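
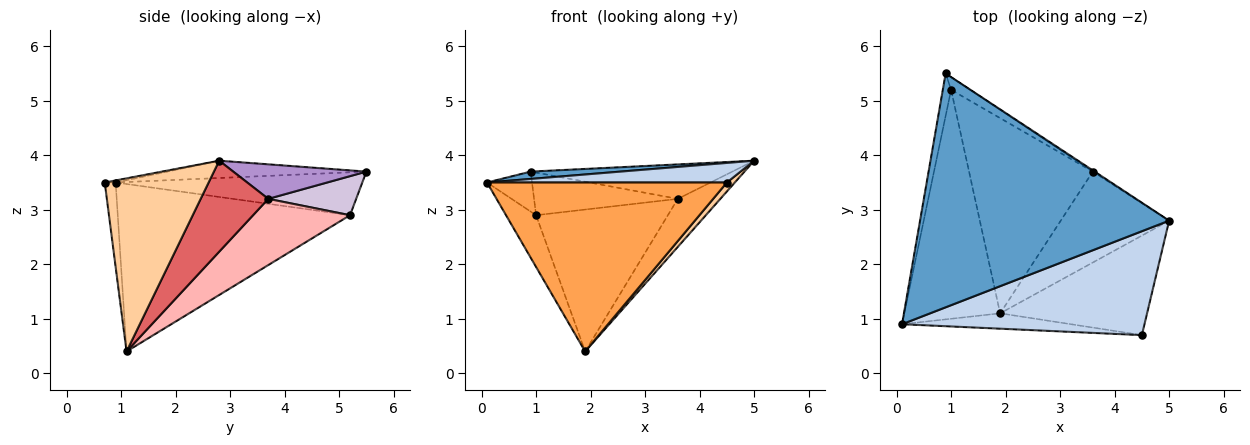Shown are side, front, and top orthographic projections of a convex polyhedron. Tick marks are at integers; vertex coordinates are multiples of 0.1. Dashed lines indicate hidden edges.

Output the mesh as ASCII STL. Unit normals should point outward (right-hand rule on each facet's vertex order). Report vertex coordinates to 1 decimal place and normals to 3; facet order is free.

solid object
 facet normal -0.069 -0.031 0.997
  outer loop
   vertex 0.9 5.5 3.7
   vertex 0.1 0.9 3.5
   vertex 5.0 2.8 3.9
  endloop
 endfacet
 facet normal -0.008 -0.185 0.983
  outer loop
   vertex 4.5 0.7 3.5
   vertex 5.0 2.8 3.9
   vertex 0.1 0.9 3.5
  endloop
 endfacet
 facet normal -0.045 -0.995 -0.090
  outer loop
   vertex 4.5 0.7 3.5
   vertex 0.1 0.9 3.5
   vertex 1.9 1.1 0.4
  endloop
 endfacet
 facet normal 0.761 -0.058 -0.646
  outer loop
   vertex 4.5 0.7 3.5
   vertex 1.9 1.1 0.4
   vertex 5.0 2.8 3.9
  endloop
 endfacet
 facet normal -0.966 0.176 -0.187
  outer loop
   vertex 1.0 5.2 2.9
   vertex 0.1 0.9 3.5
   vertex 0.9 5.5 3.7
  endloop
 endfacet
 facet normal -0.862 0.112 -0.494
  outer loop
   vertex 1.0 5.2 2.9
   vertex 1.9 1.1 0.4
   vertex 0.1 0.9 3.5
  endloop
 endfacet
 facet normal 0.596 0.375 -0.710
  outer loop
   vertex 3.6 3.7 3.2
   vertex 5.0 2.8 3.9
   vertex 1.9 1.1 0.4
  endloop
 endfacet
 facet normal 0.397 0.540 -0.742
  outer loop
   vertex 3.6 3.7 3.2
   vertex 1.9 1.1 0.4
   vertex 1.0 5.2 2.9
  endloop
 endfacet
 facet normal 0.551 0.834 -0.029
  outer loop
   vertex 3.6 3.7 3.2
   vertex 0.9 5.5 3.7
   vertex 5.0 2.8 3.9
  endloop
 endfacet
 facet normal 0.505 0.827 -0.247
  outer loop
   vertex 3.6 3.7 3.2
   vertex 1.0 5.2 2.9
   vertex 0.9 5.5 3.7
  endloop
 endfacet
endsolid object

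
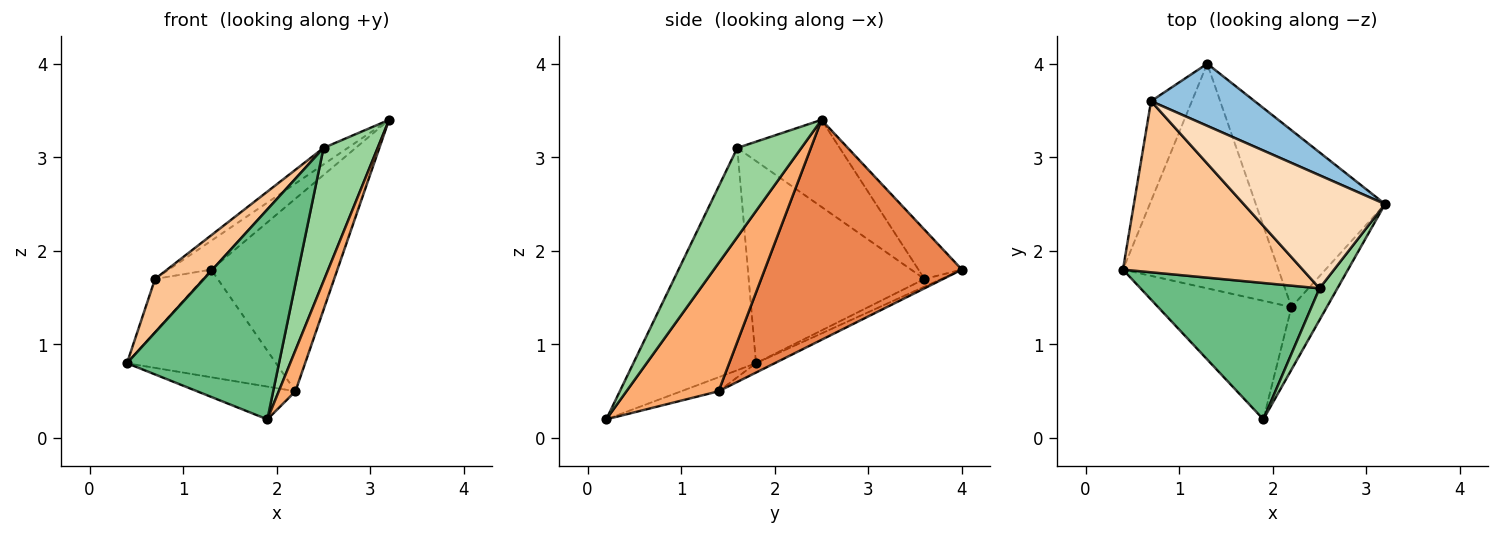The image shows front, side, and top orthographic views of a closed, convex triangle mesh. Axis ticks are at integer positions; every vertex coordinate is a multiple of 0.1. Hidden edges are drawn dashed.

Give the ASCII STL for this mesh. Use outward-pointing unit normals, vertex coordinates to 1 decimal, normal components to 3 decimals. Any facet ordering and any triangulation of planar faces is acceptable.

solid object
 facet normal -0.163 0.463 -0.871
  outer loop
   vertex 0.7 3.6 1.7
   vertex 1.3 4.0 1.8
   vertex 0.4 1.8 0.8
  endloop
 endfacet
 facet normal -0.396 0.386 0.833
  outer loop
   vertex 0.7 3.6 1.7
   vertex 3.2 2.5 3.4
   vertex 1.3 4.0 1.8
  endloop
 endfacet
 facet normal -0.054 0.431 -0.900
  outer loop
   vertex 2.2 1.4 0.5
   vertex 0.4 1.8 0.8
   vertex 1.3 4.0 1.8
  endloop
 endfacet
 facet normal -0.101 0.265 -0.959
  outer loop
   vertex 2.2 1.4 0.5
   vertex 1.9 0.2 0.2
   vertex 0.4 1.8 0.8
  endloop
 endfacet
 facet normal 0.755 0.483 -0.444
  outer loop
   vertex 2.2 1.4 0.5
   vertex 1.3 4.0 1.8
   vertex 3.2 2.5 3.4
  endloop
 endfacet
 facet normal 0.950 -0.172 -0.262
  outer loop
   vertex 2.2 1.4 0.5
   vertex 3.2 2.5 3.4
   vertex 1.9 0.2 0.2
  endloop
 endfacet
 facet normal -0.732 -0.203 0.650
  outer loop
   vertex 2.5 1.6 3.1
   vertex 0.7 3.6 1.7
   vertex 0.4 1.8 0.8
  endloop
 endfacet
 facet normal -0.520 0.123 0.845
  outer loop
   vertex 2.5 1.6 3.1
   vertex 3.2 2.5 3.4
   vertex 0.7 3.6 1.7
  endloop
 endfacet
 facet normal -0.560 -0.695 0.451
  outer loop
   vertex 2.5 1.6 3.1
   vertex 0.4 1.8 0.8
   vertex 1.9 0.2 0.2
  endloop
 endfacet
 facet normal 0.755 -0.638 0.152
  outer loop
   vertex 2.5 1.6 3.1
   vertex 1.9 0.2 0.2
   vertex 3.2 2.5 3.4
  endloop
 endfacet
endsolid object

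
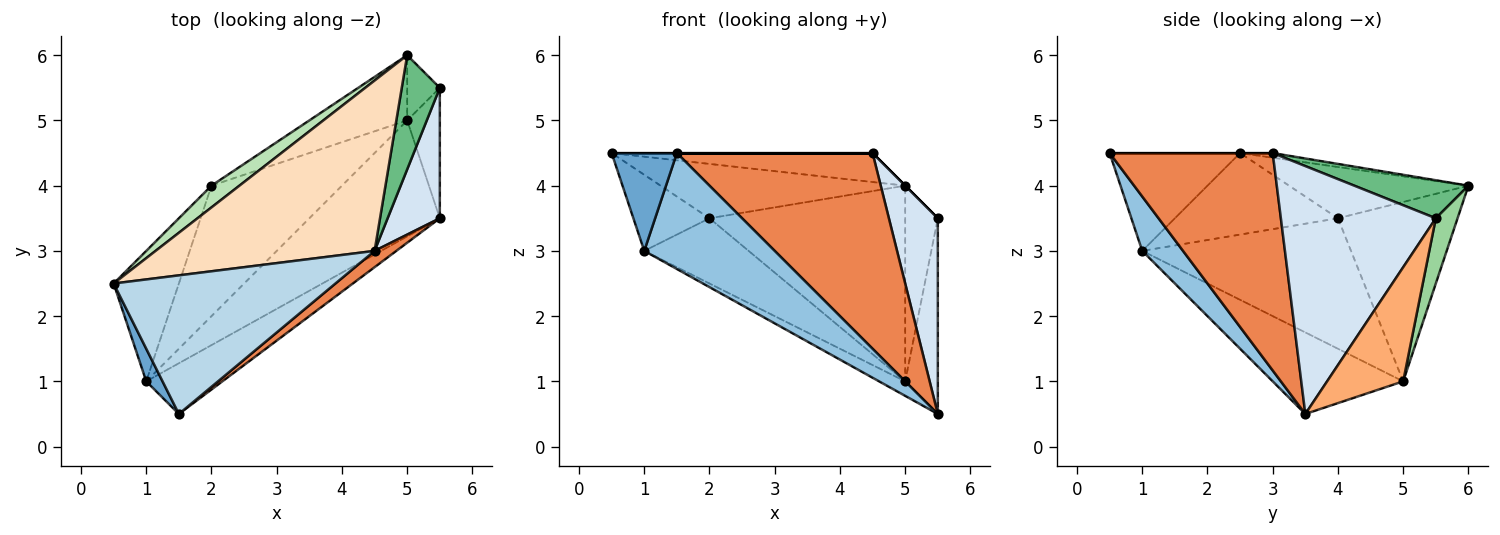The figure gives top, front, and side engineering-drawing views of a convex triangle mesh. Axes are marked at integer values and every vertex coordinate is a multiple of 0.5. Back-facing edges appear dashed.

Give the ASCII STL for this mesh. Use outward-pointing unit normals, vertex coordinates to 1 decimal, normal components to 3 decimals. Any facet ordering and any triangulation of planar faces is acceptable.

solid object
 facet normal -0.885 -0.442 0.147
  outer loop
   vertex 1.0 1.0 3.0
   vertex 1.5 0.5 4.5
   vertex 0.5 2.5 4.5
  endloop
 endfacet
 facet normal 0.275 -0.881 -0.385
  outer loop
   vertex 1.0 1.0 3.0
   vertex 5.5 3.5 0.5
   vertex 1.5 0.5 4.5
  endloop
 endfacet
 facet normal 0.000 0.000 1.000
  outer loop
   vertex 4.5 3.0 4.5
   vertex 0.5 2.5 4.5
   vertex 1.5 0.5 4.5
  endloop
 endfacet
 facet normal 0.935 -0.295 0.197
  outer loop
   vertex 4.5 3.0 4.5
   vertex 5.5 3.5 0.5
   vertex 5.5 5.5 3.5
  endloop
 endfacet
 facet normal 0.639 -0.767 0.064
  outer loop
   vertex 4.5 3.0 4.5
   vertex 1.5 0.5 4.5
   vertex 5.5 3.5 0.5
  endloop
 endfacet
 facet normal 0.889 0.381 -0.254
  outer loop
   vertex 5.0 5.0 1.0
   vertex 5.5 5.5 3.5
   vertex 5.5 3.5 0.5
  endloop
 endfacet
 facet normal -0.527 0.105 -0.843
  outer loop
   vertex 5.0 5.0 1.0
   vertex 5.5 3.5 0.5
   vertex 1.0 1.0 3.0
  endloop
 endfacet
 facet normal -0.021 0.168 0.986
  outer loop
   vertex 5.0 6.0 4.0
   vertex 0.5 2.5 4.5
   vertex 4.5 3.0 4.5
  endloop
 endfacet
 facet normal 0.707 0.000 0.707
  outer loop
   vertex 5.0 6.0 4.0
   vertex 4.5 3.0 4.5
   vertex 5.5 5.5 3.5
  endloop
 endfacet
 facet normal 0.535 0.802 -0.267
  outer loop
   vertex 5.0 6.0 4.0
   vertex 5.5 5.5 3.5
   vertex 5.0 5.0 1.0
  endloop
 endfacet
 facet normal -0.563 0.767 0.307
  outer loop
   vertex 2.0 4.0 3.5
   vertex 0.5 2.5 4.5
   vertex 5.0 6.0 4.0
  endloop
 endfacet
 facet normal -0.502 0.821 -0.274
  outer loop
   vertex 2.0 4.0 3.5
   vertex 5.0 6.0 4.0
   vertex 5.0 5.0 1.0
  endloop
 endfacet
 facet normal -0.734 0.342 -0.587
  outer loop
   vertex 2.0 4.0 3.5
   vertex 1.0 1.0 3.0
   vertex 0.5 2.5 4.5
  endloop
 endfacet
 facet normal -0.667 0.333 -0.667
  outer loop
   vertex 2.0 4.0 3.5
   vertex 5.0 5.0 1.0
   vertex 1.0 1.0 3.0
  endloop
 endfacet
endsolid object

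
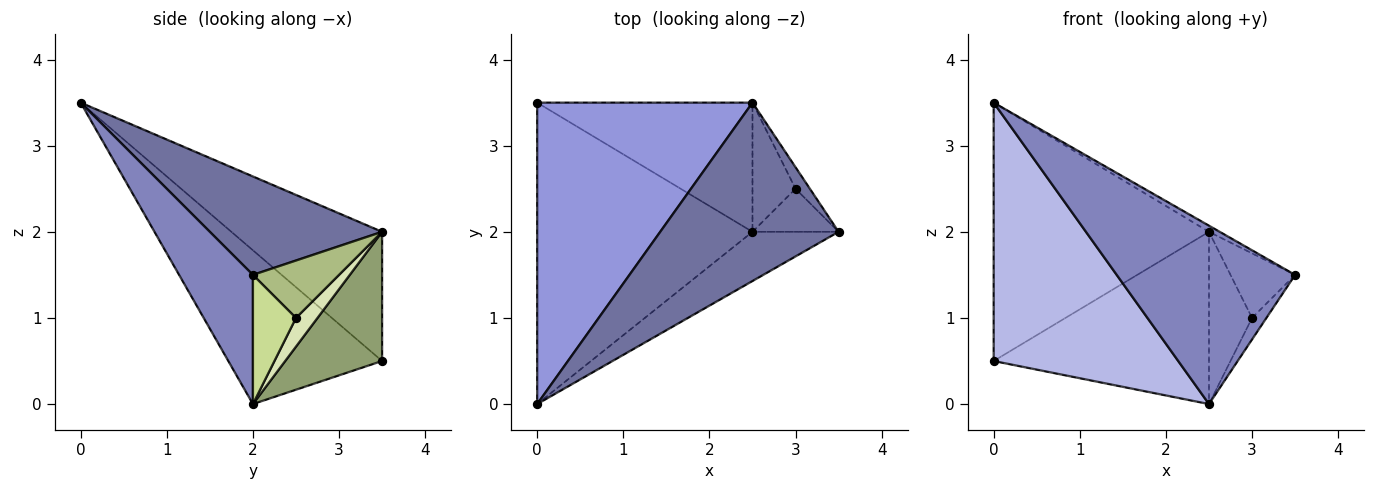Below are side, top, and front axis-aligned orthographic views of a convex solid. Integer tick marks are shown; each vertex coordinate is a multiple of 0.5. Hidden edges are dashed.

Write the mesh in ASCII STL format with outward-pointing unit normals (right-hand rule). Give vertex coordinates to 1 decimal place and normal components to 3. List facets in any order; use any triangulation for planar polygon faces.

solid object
 facet normal 0.483 0.030 0.875
  outer loop
   vertex 2.5 3.5 2.0
   vertex 0.0 0.0 3.5
   vertex 3.5 2.0 1.5
  endloop
 endfacet
 facet normal 0.371 -0.895 -0.247
  outer loop
   vertex 2.5 2.0 0.0
   vertex 3.5 2.0 1.5
   vertex 0.0 0.0 3.5
  endloop
 endfacet
 facet normal -0.415 0.592 0.691
  outer loop
   vertex 0.0 3.5 0.5
   vertex 0.0 0.0 3.5
   vertex 2.5 3.5 2.0
  endloop
 endfacet
 facet normal -0.477 -0.572 -0.667
  outer loop
   vertex 0.0 3.5 0.5
   vertex 2.5 2.0 0.0
   vertex 0.0 0.0 3.5
  endloop
 endfacet
 facet normal 0.339 0.753 -0.565
  outer loop
   vertex 0.0 3.5 0.5
   vertex 2.5 3.5 2.0
   vertex 2.5 2.0 0.0
  endloop
 endfacet
 facet normal 0.784 0.588 -0.196
  outer loop
   vertex 3.0 2.5 1.0
   vertex 2.5 3.5 2.0
   vertex 3.5 2.0 1.5
  endloop
 endfacet
 facet normal 0.802 0.267 -0.535
  outer loop
   vertex 3.0 2.5 1.0
   vertex 3.5 2.0 1.5
   vertex 2.5 2.0 0.0
  endloop
 endfacet
 facet normal 0.371 0.743 -0.557
  outer loop
   vertex 3.0 2.5 1.0
   vertex 2.5 2.0 0.0
   vertex 2.5 3.5 2.0
  endloop
 endfacet
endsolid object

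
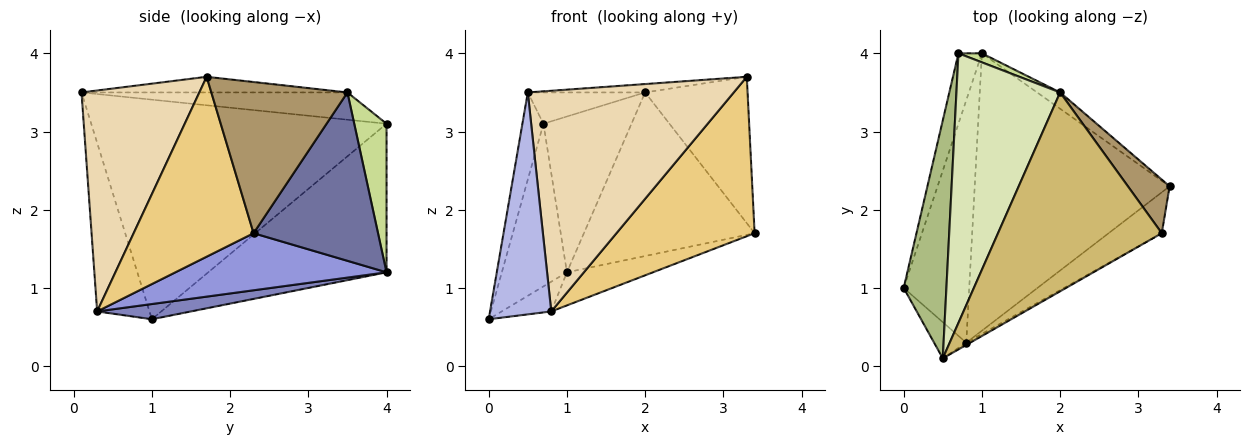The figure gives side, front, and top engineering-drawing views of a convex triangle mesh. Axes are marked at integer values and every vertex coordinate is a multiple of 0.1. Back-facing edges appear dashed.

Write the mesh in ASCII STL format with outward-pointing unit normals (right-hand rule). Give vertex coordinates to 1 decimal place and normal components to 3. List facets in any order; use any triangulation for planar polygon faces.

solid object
 facet normal 0.587 0.805 -0.080
  outer loop
   vertex 2.0 3.5 3.5
   vertex 3.4 2.3 1.7
   vertex 1.0 4.0 1.2
  endloop
 endfacet
 facet normal 0.225 0.119 -0.967
  outer loop
   vertex 0.8 0.3 0.7
   vertex 0.0 1.0 0.6
   vertex 1.0 4.0 1.2
  endloop
 endfacet
 facet normal 0.279 0.114 -0.953
  outer loop
   vertex 0.8 0.3 0.7
   vertex 1.0 4.0 1.2
   vertex 3.4 2.3 1.7
  endloop
 endfacet
 facet normal -0.645 -0.754 -0.123
  outer loop
   vertex 0.8 0.3 0.7
   vertex 0.5 0.1 3.5
   vertex 0.0 1.0 0.6
  endloop
 endfacet
 facet normal -0.929 0.339 -0.147
  outer loop
   vertex 0.7 4.0 3.1
   vertex 1.0 4.0 1.2
   vertex 0.0 1.0 0.6
  endloop
 endfacet
 facet normal -0.979 0.070 0.190
  outer loop
   vertex 0.7 4.0 3.1
   vertex 0.0 1.0 0.6
   vertex 0.5 0.1 3.5
  endloop
 endfacet
 facet normal 0.344 0.937 0.054
  outer loop
   vertex 0.7 4.0 3.1
   vertex 2.0 3.5 3.5
   vertex 1.0 4.0 1.2
  endloop
 endfacet
 facet normal -0.253 0.112 0.961
  outer loop
   vertex 0.7 4.0 3.1
   vertex 0.5 0.1 3.5
   vertex 2.0 3.5 3.5
  endloop
 endfacet
 facet normal 0.780 0.587 0.215
  outer loop
   vertex 3.3 1.7 3.7
   vertex 3.4 2.3 1.7
   vertex 2.0 3.5 3.5
  endloop
 endfacet
 facet normal -0.095 0.042 0.995
  outer loop
   vertex 3.3 1.7 3.7
   vertex 2.0 3.5 3.5
   vertex 0.5 0.1 3.5
  endloop
 endfacet
 facet normal 0.644 -0.741 -0.190
  outer loop
   vertex 3.3 1.7 3.7
   vertex 0.8 0.3 0.7
   vertex 3.4 2.3 1.7
  endloop
 endfacet
 facet normal 0.497 -0.868 -0.009
  outer loop
   vertex 3.3 1.7 3.7
   vertex 0.5 0.1 3.5
   vertex 0.8 0.3 0.7
  endloop
 endfacet
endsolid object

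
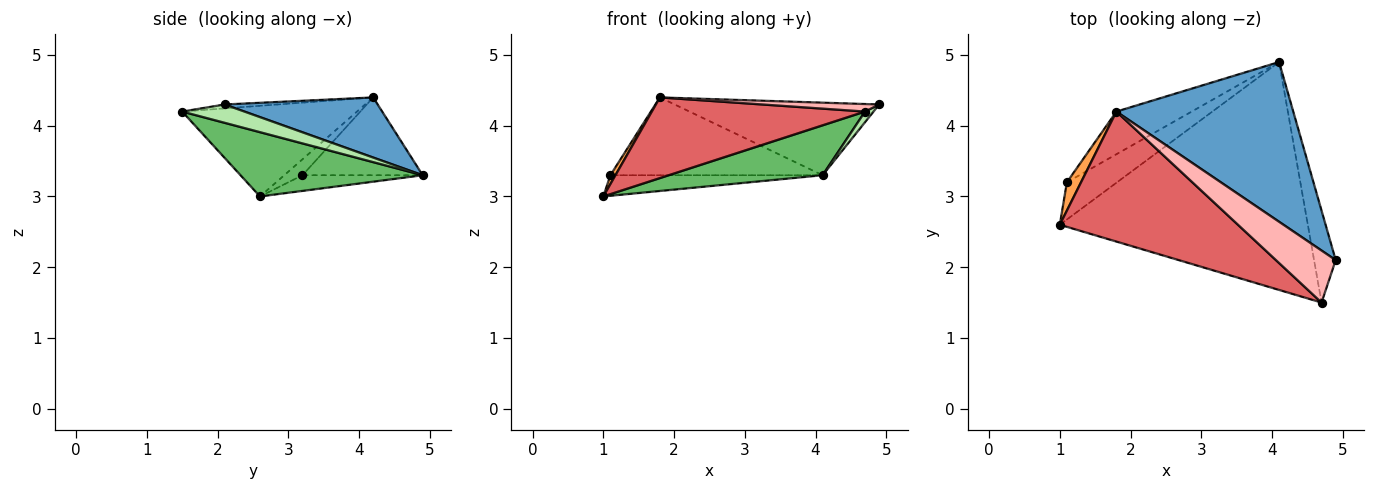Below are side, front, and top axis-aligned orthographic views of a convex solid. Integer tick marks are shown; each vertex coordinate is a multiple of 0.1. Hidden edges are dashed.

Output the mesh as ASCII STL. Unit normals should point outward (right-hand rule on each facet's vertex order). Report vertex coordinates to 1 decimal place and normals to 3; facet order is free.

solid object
 facet normal 0.296 0.395 0.870
  outer loop
   vertex 1.8 4.2 4.4
   vertex 4.9 2.1 4.3
   vertex 4.1 4.9 3.3
  endloop
 endfacet
 facet normal -0.264 0.466 -0.844
  outer loop
   vertex 1.1 3.2 3.3
   vertex 4.1 4.9 3.3
   vertex 1.0 2.6 3.0
  endloop
 endfacet
 facet normal -0.732 -0.203 0.650
  outer loop
   vertex 1.1 3.2 3.3
   vertex 1.0 2.6 3.0
   vertex 1.8 4.2 4.4
  endloop
 endfacet
 facet normal -0.445 0.785 -0.431
  outer loop
   vertex 1.1 3.2 3.3
   vertex 1.8 4.2 4.4
   vertex 4.1 4.9 3.3
  endloop
 endfacet
 facet normal 0.245 -0.207 -0.947
  outer loop
   vertex 4.7 1.5 4.2
   vertex 1.0 2.6 3.0
   vertex 4.1 4.9 3.3
  endloop
 endfacet
 facet normal 0.643 -0.088 -0.760
  outer loop
   vertex 4.7 1.5 4.2
   vertex 4.1 4.9 3.3
   vertex 4.9 2.1 4.3
  endloop
 endfacet
 facet normal -0.397 -0.484 0.780
  outer loop
   vertex 4.7 1.5 4.2
   vertex 1.8 4.2 4.4
   vertex 1.0 2.6 3.0
  endloop
 endfacet
 facet normal -0.065 -0.143 0.988
  outer loop
   vertex 4.7 1.5 4.2
   vertex 4.9 2.1 4.3
   vertex 1.8 4.2 4.4
  endloop
 endfacet
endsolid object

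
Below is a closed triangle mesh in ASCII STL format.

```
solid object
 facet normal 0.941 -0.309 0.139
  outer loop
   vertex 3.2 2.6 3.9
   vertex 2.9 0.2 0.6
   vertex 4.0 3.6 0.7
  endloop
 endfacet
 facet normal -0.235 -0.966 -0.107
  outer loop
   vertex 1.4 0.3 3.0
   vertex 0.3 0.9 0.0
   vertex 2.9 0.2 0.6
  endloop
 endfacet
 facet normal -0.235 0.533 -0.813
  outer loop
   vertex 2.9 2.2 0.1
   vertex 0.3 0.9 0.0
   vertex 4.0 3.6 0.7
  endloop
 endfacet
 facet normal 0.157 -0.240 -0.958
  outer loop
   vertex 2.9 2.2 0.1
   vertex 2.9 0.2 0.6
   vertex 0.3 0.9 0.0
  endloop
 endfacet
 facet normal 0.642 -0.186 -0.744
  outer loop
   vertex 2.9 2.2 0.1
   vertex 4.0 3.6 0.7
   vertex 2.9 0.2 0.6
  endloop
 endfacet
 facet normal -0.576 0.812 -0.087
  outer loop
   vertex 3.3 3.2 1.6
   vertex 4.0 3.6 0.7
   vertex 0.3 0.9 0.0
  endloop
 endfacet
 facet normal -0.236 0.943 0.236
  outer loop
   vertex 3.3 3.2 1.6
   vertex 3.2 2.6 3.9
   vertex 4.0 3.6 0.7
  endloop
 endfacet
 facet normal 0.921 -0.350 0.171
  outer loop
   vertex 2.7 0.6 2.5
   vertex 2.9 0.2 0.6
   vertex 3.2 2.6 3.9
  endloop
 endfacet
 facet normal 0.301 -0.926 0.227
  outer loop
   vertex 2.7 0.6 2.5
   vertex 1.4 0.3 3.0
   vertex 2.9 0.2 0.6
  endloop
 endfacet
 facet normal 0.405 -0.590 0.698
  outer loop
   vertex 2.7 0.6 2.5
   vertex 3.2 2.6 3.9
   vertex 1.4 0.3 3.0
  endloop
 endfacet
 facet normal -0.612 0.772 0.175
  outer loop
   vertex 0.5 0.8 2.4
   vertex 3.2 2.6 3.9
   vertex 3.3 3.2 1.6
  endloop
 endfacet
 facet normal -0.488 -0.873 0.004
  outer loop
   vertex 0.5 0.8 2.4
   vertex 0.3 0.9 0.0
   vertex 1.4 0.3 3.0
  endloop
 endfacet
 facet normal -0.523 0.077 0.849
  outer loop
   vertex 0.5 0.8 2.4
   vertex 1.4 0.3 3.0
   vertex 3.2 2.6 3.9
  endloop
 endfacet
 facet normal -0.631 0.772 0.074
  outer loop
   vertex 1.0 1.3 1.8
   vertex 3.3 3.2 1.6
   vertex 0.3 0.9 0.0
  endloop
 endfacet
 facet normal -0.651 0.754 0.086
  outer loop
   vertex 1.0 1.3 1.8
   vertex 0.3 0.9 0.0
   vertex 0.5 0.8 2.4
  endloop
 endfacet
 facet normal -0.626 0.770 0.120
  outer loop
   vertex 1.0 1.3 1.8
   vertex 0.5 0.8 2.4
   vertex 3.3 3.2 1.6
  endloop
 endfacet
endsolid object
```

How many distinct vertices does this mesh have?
10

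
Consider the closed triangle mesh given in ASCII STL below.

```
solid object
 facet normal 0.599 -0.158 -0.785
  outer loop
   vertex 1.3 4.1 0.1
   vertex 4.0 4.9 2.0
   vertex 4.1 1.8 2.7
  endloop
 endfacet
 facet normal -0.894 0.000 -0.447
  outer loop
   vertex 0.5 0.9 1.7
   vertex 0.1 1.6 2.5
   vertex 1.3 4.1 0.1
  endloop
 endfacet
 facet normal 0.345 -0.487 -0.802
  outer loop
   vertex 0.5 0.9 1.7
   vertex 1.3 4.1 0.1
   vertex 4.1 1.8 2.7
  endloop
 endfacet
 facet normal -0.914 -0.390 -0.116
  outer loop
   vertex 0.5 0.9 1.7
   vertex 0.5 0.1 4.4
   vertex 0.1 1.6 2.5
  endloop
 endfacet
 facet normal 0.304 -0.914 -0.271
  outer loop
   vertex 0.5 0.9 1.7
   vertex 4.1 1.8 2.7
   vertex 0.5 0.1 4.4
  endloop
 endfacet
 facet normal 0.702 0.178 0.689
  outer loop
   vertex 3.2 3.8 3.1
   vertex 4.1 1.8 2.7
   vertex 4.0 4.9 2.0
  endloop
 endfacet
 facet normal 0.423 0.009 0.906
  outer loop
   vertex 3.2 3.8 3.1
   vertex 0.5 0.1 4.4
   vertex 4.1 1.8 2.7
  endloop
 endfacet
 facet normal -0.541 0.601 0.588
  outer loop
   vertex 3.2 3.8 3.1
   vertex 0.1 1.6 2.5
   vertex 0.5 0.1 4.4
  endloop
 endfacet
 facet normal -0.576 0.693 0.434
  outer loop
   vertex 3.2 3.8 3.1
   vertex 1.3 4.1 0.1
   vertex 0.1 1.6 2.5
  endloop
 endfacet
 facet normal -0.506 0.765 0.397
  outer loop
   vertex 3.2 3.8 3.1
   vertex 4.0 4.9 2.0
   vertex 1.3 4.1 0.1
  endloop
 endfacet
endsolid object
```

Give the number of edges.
15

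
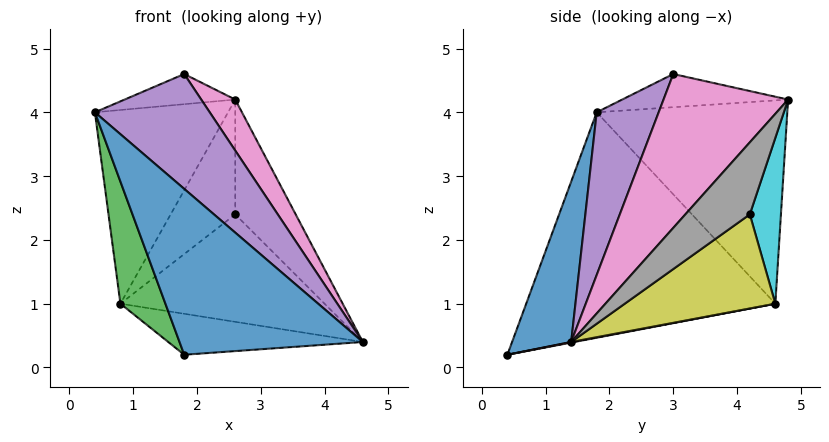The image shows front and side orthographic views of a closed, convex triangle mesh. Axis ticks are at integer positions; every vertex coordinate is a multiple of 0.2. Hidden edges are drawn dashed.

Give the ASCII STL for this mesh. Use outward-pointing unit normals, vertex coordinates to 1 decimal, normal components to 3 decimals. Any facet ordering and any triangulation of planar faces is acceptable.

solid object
 facet normal 0.278 -0.863 0.421
  outer loop
   vertex 1.8 0.4 0.2
   vertex 4.6 1.4 0.4
   vertex 0.4 1.8 4.0
  endloop
 endfacet
 facet normal -0.754 0.527 0.391
  outer loop
   vertex 0.8 4.6 1.0
   vertex 0.4 1.8 4.0
   vertex 2.6 4.8 4.2
  endloop
 endfacet
 facet normal -0.943 -0.170 -0.285
  outer loop
   vertex 0.8 4.6 1.0
   vertex 1.8 0.4 0.2
   vertex 0.4 1.8 4.0
  endloop
 endfacet
 facet normal 0.003 0.188 -0.982
  outer loop
   vertex 0.8 4.6 1.0
   vertex 4.6 1.4 0.4
   vertex 1.8 0.4 0.2
  endloop
 endfacet
 facet normal 0.398 -0.737 0.546
  outer loop
   vertex 1.8 3.0 4.6
   vertex 0.4 1.8 4.0
   vertex 4.6 1.4 0.4
  endloop
 endfacet
 facet normal -0.640 0.426 0.640
  outer loop
   vertex 1.8 3.0 4.6
   vertex 2.6 4.8 4.2
   vertex 0.4 1.8 4.0
  endloop
 endfacet
 facet normal 0.774 -0.211 0.597
  outer loop
   vertex 1.8 3.0 4.6
   vertex 4.6 1.4 0.4
   vertex 2.6 4.8 4.2
  endloop
 endfacet
 facet normal 0.711 0.667 -0.222
  outer loop
   vertex 2.6 4.2 2.4
   vertex 2.6 4.8 4.2
   vertex 4.6 1.4 0.4
  endloop
 endfacet
 facet normal 0.524 0.710 -0.470
  outer loop
   vertex 2.6 4.2 2.4
   vertex 4.6 1.4 0.4
   vertex 0.8 4.6 1.0
  endloop
 endfacet
 facet normal 0.415 0.863 -0.288
  outer loop
   vertex 2.6 4.2 2.4
   vertex 0.8 4.6 1.0
   vertex 2.6 4.8 4.2
  endloop
 endfacet
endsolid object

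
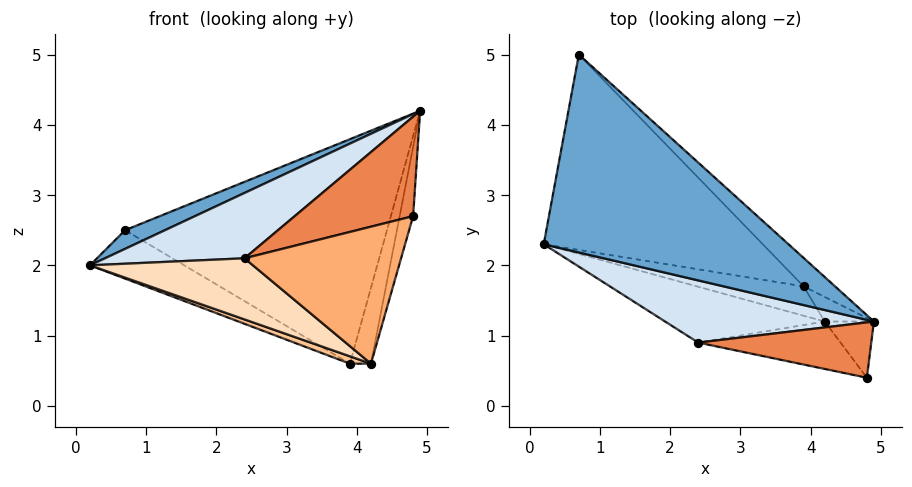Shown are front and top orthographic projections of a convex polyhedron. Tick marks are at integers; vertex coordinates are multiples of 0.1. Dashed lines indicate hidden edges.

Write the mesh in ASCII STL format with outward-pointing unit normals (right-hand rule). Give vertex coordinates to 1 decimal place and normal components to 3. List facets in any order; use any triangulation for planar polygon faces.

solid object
 facet normal -0.439 -0.084 0.895
  outer loop
   vertex 0.7 5.0 2.5
   vertex 0.2 2.3 2.0
   vertex 4.9 1.2 4.2
  endloop
 endfacet
 facet normal -0.312 0.229 -0.922
  outer loop
   vertex 3.9 1.7 0.6
   vertex 0.2 2.3 2.0
   vertex 0.7 5.0 2.5
  endloop
 endfacet
 facet normal 0.688 0.720 -0.091
  outer loop
   vertex 3.9 1.7 0.6
   vertex 0.7 5.0 2.5
   vertex 4.9 1.2 4.2
  endloop
 endfacet
 facet normal -0.442 -0.650 0.619
  outer loop
   vertex 2.4 0.9 2.1
   vertex 4.9 1.2 4.2
   vertex 0.2 2.3 2.0
  endloop
 endfacet
 facet normal -0.291 -0.836 0.465
  outer loop
   vertex 4.8 0.4 2.7
   vertex 4.9 1.2 4.2
   vertex 2.4 0.9 2.1
  endloop
 endfacet
 facet normal -0.114 -0.939 -0.325
  outer loop
   vertex 4.2 1.2 0.6
   vertex 4.8 0.4 2.7
   vertex 2.4 0.9 2.1
  endloop
 endfacet
 facet normal -0.377 -0.226 -0.898
  outer loop
   vertex 4.2 1.2 0.6
   vertex 0.2 2.3 2.0
   vertex 3.9 1.7 0.6
  endloop
 endfacet
 facet normal -0.402 -0.676 -0.618
  outer loop
   vertex 4.2 1.2 0.6
   vertex 2.4 0.9 2.1
   vertex 0.2 2.3 2.0
  endloop
 endfacet
 facet normal 0.846 0.507 -0.164
  outer loop
   vertex 4.2 1.2 0.6
   vertex 3.9 1.7 0.6
   vertex 4.9 1.2 4.2
  endloop
 endfacet
 facet normal 0.956 0.229 -0.186
  outer loop
   vertex 4.2 1.2 0.6
   vertex 4.9 1.2 4.2
   vertex 4.8 0.4 2.7
  endloop
 endfacet
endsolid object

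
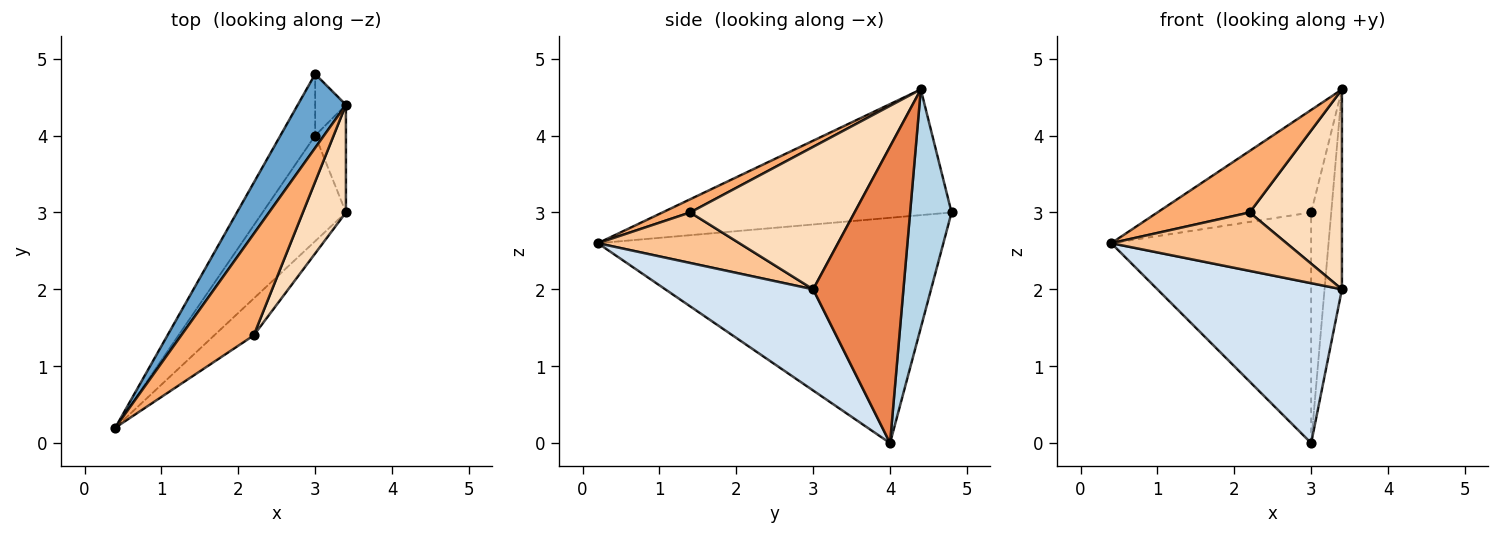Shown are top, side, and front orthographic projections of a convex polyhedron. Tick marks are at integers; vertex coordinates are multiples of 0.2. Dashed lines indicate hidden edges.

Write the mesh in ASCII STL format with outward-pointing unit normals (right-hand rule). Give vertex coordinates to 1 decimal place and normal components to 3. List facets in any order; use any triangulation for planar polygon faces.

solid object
 facet normal -0.836 0.445 0.320
  outer loop
   vertex 3.0 4.8 3.0
   vertex 0.4 0.2 2.6
   vertex 3.4 4.4 4.6
  endloop
 endfacet
 facet normal -0.858 0.496 -0.132
  outer loop
   vertex 3.0 4.0 0.0
   vertex 0.4 0.2 2.6
   vertex 3.0 4.8 3.0
  endloop
 endfacet
 facet normal 0.894 0.433 -0.115
  outer loop
   vertex 3.0 4.0 0.0
   vertex 3.0 4.8 3.0
   vertex 3.4 4.4 4.6
  endloop
 endfacet
 facet normal 0.556 -0.694 -0.458
  outer loop
   vertex 3.4 3.0 2.0
   vertex 0.4 0.2 2.6
   vertex 3.0 4.0 0.0
  endloop
 endfacet
 facet normal 0.977 0.188 -0.101
  outer loop
   vertex 3.4 3.0 2.0
   vertex 3.0 4.0 0.0
   vertex 3.4 4.4 4.6
  endloop
 endfacet
 facet normal 0.154 -0.512 0.845
  outer loop
   vertex 2.2 1.4 3.0
   vertex 3.4 4.4 4.6
   vertex 0.4 0.2 2.6
  endloop
 endfacet
 facet normal 0.564 -0.698 -0.441
  outer loop
   vertex 2.2 1.4 3.0
   vertex 0.4 0.2 2.6
   vertex 3.4 3.0 2.0
  endloop
 endfacet
 facet normal 0.843 -0.473 0.255
  outer loop
   vertex 2.2 1.4 3.0
   vertex 3.4 3.0 2.0
   vertex 3.4 4.4 4.6
  endloop
 endfacet
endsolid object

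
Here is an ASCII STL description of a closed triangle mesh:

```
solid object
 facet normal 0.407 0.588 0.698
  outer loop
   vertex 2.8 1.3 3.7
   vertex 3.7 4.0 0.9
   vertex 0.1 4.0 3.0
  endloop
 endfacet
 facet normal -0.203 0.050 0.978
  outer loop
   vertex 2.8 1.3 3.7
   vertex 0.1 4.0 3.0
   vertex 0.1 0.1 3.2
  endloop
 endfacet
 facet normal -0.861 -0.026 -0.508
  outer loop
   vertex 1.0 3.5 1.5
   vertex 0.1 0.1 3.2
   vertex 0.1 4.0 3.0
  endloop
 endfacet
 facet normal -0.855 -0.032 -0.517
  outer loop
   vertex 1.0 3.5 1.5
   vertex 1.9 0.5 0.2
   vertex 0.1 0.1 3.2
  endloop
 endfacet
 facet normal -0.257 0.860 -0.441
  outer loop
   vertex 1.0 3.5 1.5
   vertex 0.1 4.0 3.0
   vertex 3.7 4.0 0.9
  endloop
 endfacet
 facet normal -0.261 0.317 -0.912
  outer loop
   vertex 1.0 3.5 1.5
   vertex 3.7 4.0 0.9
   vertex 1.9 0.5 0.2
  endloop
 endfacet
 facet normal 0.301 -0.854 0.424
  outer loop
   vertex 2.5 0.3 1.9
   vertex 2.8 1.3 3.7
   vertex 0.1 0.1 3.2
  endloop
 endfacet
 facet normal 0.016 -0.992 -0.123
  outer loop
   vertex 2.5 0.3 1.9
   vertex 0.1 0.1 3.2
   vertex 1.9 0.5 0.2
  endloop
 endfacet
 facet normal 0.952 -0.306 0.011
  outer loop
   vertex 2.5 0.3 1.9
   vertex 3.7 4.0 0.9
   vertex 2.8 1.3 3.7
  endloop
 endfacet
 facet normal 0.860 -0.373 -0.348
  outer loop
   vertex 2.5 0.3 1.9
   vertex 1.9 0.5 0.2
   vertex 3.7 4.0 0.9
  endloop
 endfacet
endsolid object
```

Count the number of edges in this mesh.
15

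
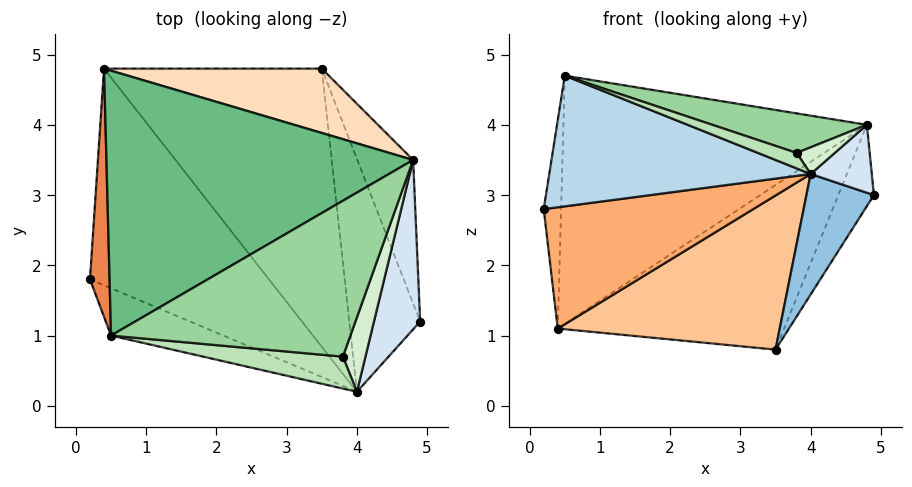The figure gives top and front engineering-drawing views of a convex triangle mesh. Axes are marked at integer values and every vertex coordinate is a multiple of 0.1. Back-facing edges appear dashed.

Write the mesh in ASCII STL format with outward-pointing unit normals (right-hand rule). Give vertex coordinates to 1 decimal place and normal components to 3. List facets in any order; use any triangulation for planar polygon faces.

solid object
 facet normal 0.935 0.175 -0.309
  outer loop
   vertex 4.8 3.5 4.0
   vertex 4.9 1.2 3.0
   vertex 3.5 4.8 0.8
  endloop
 endfacet
 facet normal 0.210 -0.449 -0.868
  outer loop
   vertex 4.0 0.2 3.3
   vertex 3.5 4.8 0.8
   vertex 4.9 1.2 3.0
  endloop
 endfacet
 facet normal -0.331 -0.887 -0.321
  outer loop
   vertex 4.0 0.2 3.3
   vertex 0.5 1.0 4.7
   vertex 0.2 1.8 2.8
  endloop
 endfacet
 facet normal 0.586 -0.302 0.752
  outer loop
   vertex 4.0 0.2 3.3
   vertex 4.9 1.2 3.0
   vertex 4.8 3.5 4.0
  endloop
 endfacet
 facet normal -0.953 0.195 0.233
  outer loop
   vertex 0.4 4.8 1.1
   vertex 0.2 1.8 2.8
   vertex 0.5 1.0 4.7
  endloop
 endfacet
 facet normal -0.090 -0.486 -0.869
  outer loop
   vertex 0.4 4.8 1.1
   vertex 4.0 0.2 3.3
   vertex 0.2 1.8 2.8
  endloop
 endfacet
 facet normal -0.084 -0.483 -0.872
  outer loop
   vertex 0.4 4.8 1.1
   vertex 3.5 4.8 0.8
   vertex 4.0 0.2 3.3
  endloop
 endfacet
 facet normal 0.035 0.931 0.364
  outer loop
   vertex 0.4 4.8 1.1
   vertex 4.8 3.5 4.0
   vertex 3.5 4.8 0.8
  endloop
 endfacet
 facet normal -0.269 0.659 0.703
  outer loop
   vertex 0.4 4.8 1.1
   vertex 0.5 1.0 4.7
   vertex 4.8 3.5 4.0
  endloop
 endfacet
 facet normal 0.288 -0.235 0.928
  outer loop
   vertex 3.8 0.7 3.6
   vertex 4.8 3.5 4.0
   vertex 0.5 1.0 4.7
  endloop
 endfacet
 facet normal 0.252 -0.422 0.871
  outer loop
   vertex 3.8 0.7 3.6
   vertex 0.5 1.0 4.7
   vertex 4.0 0.2 3.3
  endloop
 endfacet
 facet normal 0.494 -0.293 0.818
  outer loop
   vertex 3.8 0.7 3.6
   vertex 4.0 0.2 3.3
   vertex 4.8 3.5 4.0
  endloop
 endfacet
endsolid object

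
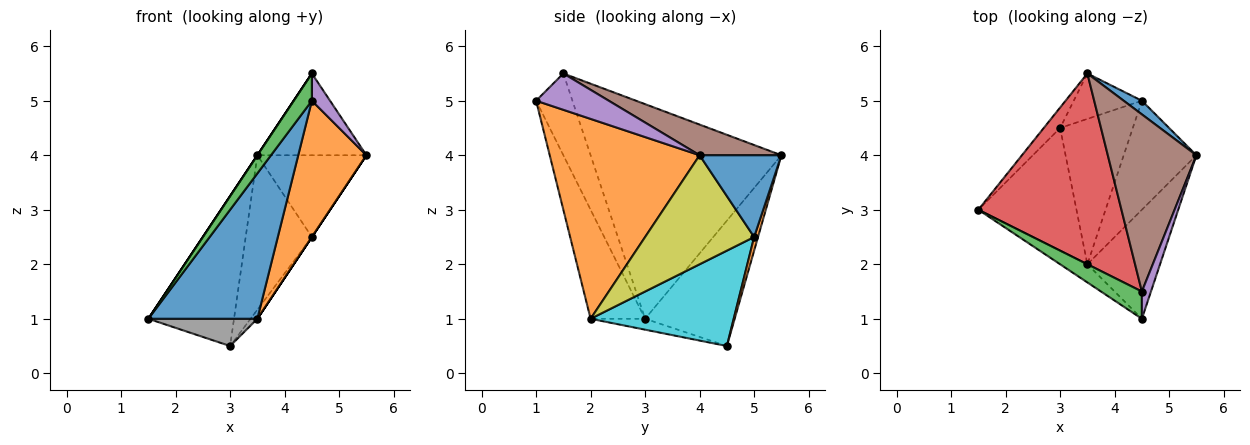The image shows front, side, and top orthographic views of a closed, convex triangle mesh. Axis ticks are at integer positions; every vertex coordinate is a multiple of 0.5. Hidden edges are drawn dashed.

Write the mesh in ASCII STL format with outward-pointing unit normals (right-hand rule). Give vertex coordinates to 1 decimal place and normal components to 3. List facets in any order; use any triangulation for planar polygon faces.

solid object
 facet normal -0.444 -0.889 -0.111
  outer loop
   vertex 3.5 2.0 1.0
   vertex 4.5 1.0 5.0
   vertex 1.5 3.0 1.0
  endloop
 endfacet
 facet normal 0.864 -0.393 -0.314
  outer loop
   vertex 3.5 2.0 1.0
   vertex 5.5 4.0 4.0
   vertex 4.5 1.0 5.0
  endloop
 endfacet
 facet normal -0.816 -0.408 0.408
  outer loop
   vertex 4.5 1.5 5.5
   vertex 1.5 3.0 1.0
   vertex 4.5 1.0 5.0
  endloop
 endfacet
 facet normal -0.832 0.000 0.555
  outer loop
   vertex 4.5 1.5 5.5
   vertex 3.5 5.5 4.0
   vertex 1.5 3.0 1.0
  endloop
 endfacet
 facet normal 0.943 -0.236 0.236
  outer loop
   vertex 4.5 1.5 5.5
   vertex 4.5 1.0 5.0
   vertex 5.5 4.0 4.0
  endloop
 endfacet
 facet normal 0.300 0.400 0.866
  outer loop
   vertex 4.5 1.5 5.5
   vertex 5.5 4.0 4.0
   vertex 3.5 5.5 4.0
  endloop
 endfacet
 facet normal -0.719 0.688 -0.094
  outer loop
   vertex 3.0 4.5 0.5
   vertex 1.5 3.0 1.0
   vertex 3.5 5.5 4.0
  endloop
 endfacet
 facet normal -0.108 -0.216 -0.970
  outer loop
   vertex 3.0 4.5 0.5
   vertex 3.5 2.0 1.0
   vertex 1.5 3.0 1.0
  endloop
 endfacet
 facet normal 0.832 0.000 -0.555
  outer loop
   vertex 4.5 5.0 2.5
   vertex 5.5 4.0 4.0
   vertex 3.5 2.0 1.0
  endloop
 endfacet
 facet normal 0.795 0.038 -0.606
  outer loop
   vertex 4.5 5.0 2.5
   vertex 3.5 2.0 1.0
   vertex 3.0 4.5 0.5
  endloop
 endfacet
 facet normal 0.595 0.793 0.132
  outer loop
   vertex 4.5 5.0 2.5
   vertex 3.5 5.5 4.0
   vertex 5.5 4.0 4.0
  endloop
 endfacet
 facet normal 0.056 0.958 -0.282
  outer loop
   vertex 4.5 5.0 2.5
   vertex 3.0 4.5 0.5
   vertex 3.5 5.5 4.0
  endloop
 endfacet
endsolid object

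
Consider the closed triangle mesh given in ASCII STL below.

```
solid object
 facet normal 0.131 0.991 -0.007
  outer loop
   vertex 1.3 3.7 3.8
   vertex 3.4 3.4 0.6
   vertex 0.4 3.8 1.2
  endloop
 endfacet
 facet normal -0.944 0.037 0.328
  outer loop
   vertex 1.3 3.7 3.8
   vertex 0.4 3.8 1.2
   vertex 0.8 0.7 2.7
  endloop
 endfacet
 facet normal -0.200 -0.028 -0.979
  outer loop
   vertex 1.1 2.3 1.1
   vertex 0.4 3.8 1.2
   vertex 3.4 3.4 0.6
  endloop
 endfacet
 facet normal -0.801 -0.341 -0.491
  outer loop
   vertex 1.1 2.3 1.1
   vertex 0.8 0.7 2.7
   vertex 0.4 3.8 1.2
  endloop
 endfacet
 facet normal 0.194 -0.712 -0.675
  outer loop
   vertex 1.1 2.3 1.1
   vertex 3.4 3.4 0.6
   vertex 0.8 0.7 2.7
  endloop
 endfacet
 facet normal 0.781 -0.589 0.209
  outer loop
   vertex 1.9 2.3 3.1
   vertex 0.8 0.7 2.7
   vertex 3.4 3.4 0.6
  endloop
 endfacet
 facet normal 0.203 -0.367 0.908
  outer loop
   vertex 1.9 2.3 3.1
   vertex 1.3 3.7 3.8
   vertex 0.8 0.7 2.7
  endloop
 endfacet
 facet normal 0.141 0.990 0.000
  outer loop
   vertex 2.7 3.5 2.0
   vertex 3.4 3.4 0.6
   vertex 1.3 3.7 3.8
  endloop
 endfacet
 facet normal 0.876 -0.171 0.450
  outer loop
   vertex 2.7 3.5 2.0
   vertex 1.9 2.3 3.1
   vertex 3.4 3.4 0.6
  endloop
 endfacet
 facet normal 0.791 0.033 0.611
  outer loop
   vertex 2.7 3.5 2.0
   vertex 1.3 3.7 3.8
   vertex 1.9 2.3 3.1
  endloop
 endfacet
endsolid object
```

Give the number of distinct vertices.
7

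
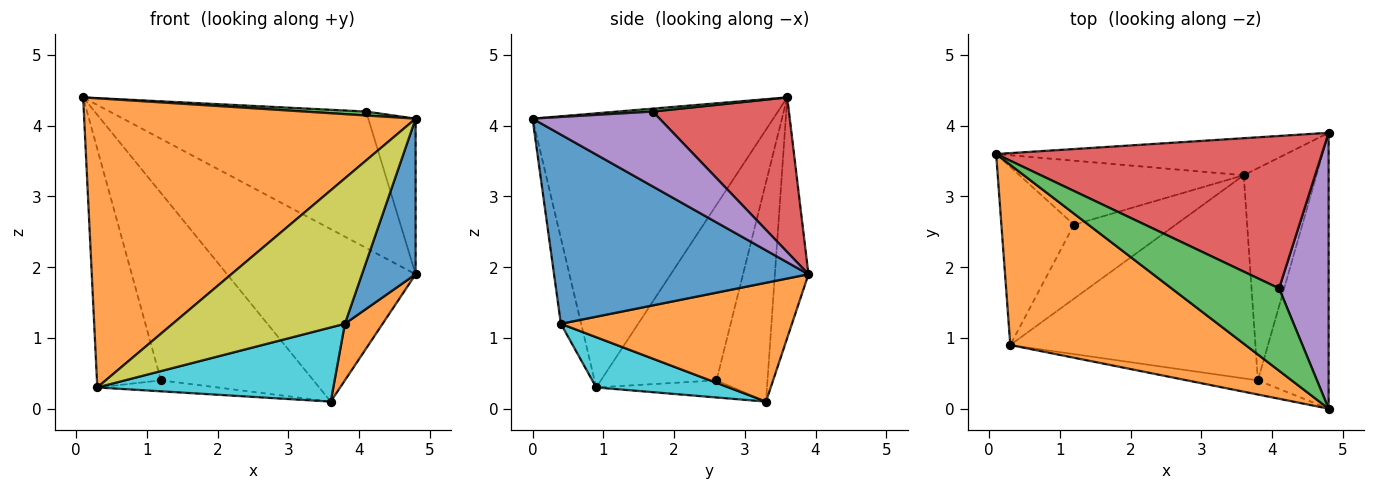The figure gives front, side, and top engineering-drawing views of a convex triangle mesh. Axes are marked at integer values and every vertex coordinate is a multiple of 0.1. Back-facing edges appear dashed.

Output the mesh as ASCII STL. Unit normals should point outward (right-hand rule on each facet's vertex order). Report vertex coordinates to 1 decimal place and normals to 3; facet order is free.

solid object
 facet normal -0.171 0.963 -0.207
  outer loop
   vertex 3.6 3.3 0.1
   vertex 0.1 3.6 4.4
   vertex 4.8 3.9 1.9
  endloop
 endfacet
 facet normal -0.525 -0.723 0.450
  outer loop
   vertex 0.3 0.9 0.3
   vertex 4.8 0.0 4.1
   vertex 0.1 3.6 4.4
  endloop
 endfacet
 facet normal 0.027 -0.047 0.998
  outer loop
   vertex 4.1 1.7 4.2
   vertex 0.1 3.6 4.4
   vertex 4.8 0.0 4.1
  endloop
 endfacet
 facet normal 0.334 0.628 0.703
  outer loop
   vertex 4.1 1.7 4.2
   vertex 4.8 3.9 1.9
   vertex 0.1 3.6 4.4
  endloop
 endfacet
 facet normal 0.797 0.297 0.527
  outer loop
   vertex 4.1 1.7 4.2
   vertex 4.8 0.0 4.1
   vertex 4.8 3.9 1.9
  endloop
 endfacet
 facet normal -0.302 0.902 -0.308
  outer loop
   vertex 1.2 2.6 0.4
   vertex 0.1 3.6 4.4
   vertex 3.6 3.3 0.1
  endloop
 endfacet
 facet normal -0.823 0.456 -0.340
  outer loop
   vertex 1.2 2.6 0.4
   vertex 0.3 0.9 0.3
   vertex 0.1 3.6 4.4
  endloop
 endfacet
 facet normal -0.164 0.144 -0.976
  outer loop
   vertex 1.2 2.6 0.4
   vertex 3.6 3.3 0.1
   vertex 0.3 0.9 0.3
  endloop
 endfacet
 facet normal -0.116 -0.989 -0.096
  outer loop
   vertex 3.8 0.4 1.2
   vertex 4.8 0.0 4.1
   vertex 0.3 0.9 0.3
  endloop
 endfacet
 facet normal 0.189 -0.337 -0.922
  outer loop
   vertex 3.8 0.4 1.2
   vertex 0.3 0.9 0.3
   vertex 3.6 3.3 0.1
  endloop
 endfacet
 facet normal 0.919 -0.194 -0.344
  outer loop
   vertex 3.8 0.4 1.2
   vertex 4.8 3.9 1.9
   vertex 4.8 0.0 4.1
  endloop
 endfacet
 facet normal 0.845 -0.138 -0.517
  outer loop
   vertex 3.8 0.4 1.2
   vertex 3.6 3.3 0.1
   vertex 4.8 3.9 1.9
  endloop
 endfacet
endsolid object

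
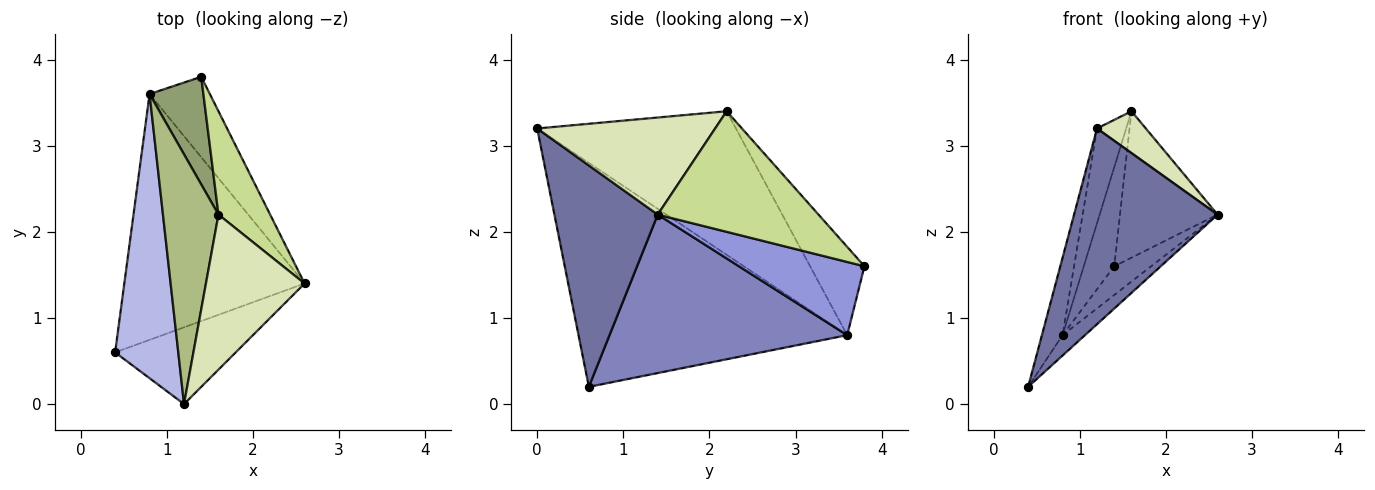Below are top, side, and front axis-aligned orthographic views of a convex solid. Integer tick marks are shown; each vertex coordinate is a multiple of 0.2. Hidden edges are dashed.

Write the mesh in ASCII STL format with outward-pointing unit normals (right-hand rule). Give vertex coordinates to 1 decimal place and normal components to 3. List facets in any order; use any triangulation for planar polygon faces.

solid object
 facet normal 0.557 -0.773 -0.303
  outer loop
   vertex 1.2 0.0 3.2
   vertex 0.4 0.6 0.2
   vertex 2.6 1.4 2.2
  endloop
 endfacet
 facet normal 0.659 0.062 -0.750
  outer loop
   vertex 0.8 3.6 0.8
   vertex 2.6 1.4 2.2
   vertex 0.4 0.6 0.2
  endloop
 endfacet
 facet normal 0.753 0.221 -0.620
  outer loop
   vertex 0.8 3.6 0.8
   vertex 1.4 3.8 1.6
   vertex 2.6 1.4 2.2
  endloop
 endfacet
 facet normal -0.960 0.074 0.271
  outer loop
   vertex 0.8 3.6 0.8
   vertex 0.4 0.6 0.2
   vertex 1.2 0.0 3.2
  endloop
 endfacet
 facet normal -0.770 0.432 0.470
  outer loop
   vertex 1.6 2.2 3.4
   vertex 1.4 3.8 1.6
   vertex 0.8 3.6 0.8
  endloop
 endfacet
 facet normal -0.924 0.136 0.357
  outer loop
   vertex 1.6 2.2 3.4
   vertex 0.8 3.6 0.8
   vertex 1.2 0.0 3.2
  endloop
 endfacet
 facet normal 0.803 0.487 0.344
  outer loop
   vertex 1.6 2.2 3.4
   vertex 2.6 1.4 2.2
   vertex 1.4 3.8 1.6
  endloop
 endfacet
 facet normal 0.689 -0.189 0.700
  outer loop
   vertex 1.6 2.2 3.4
   vertex 1.2 0.0 3.2
   vertex 2.6 1.4 2.2
  endloop
 endfacet
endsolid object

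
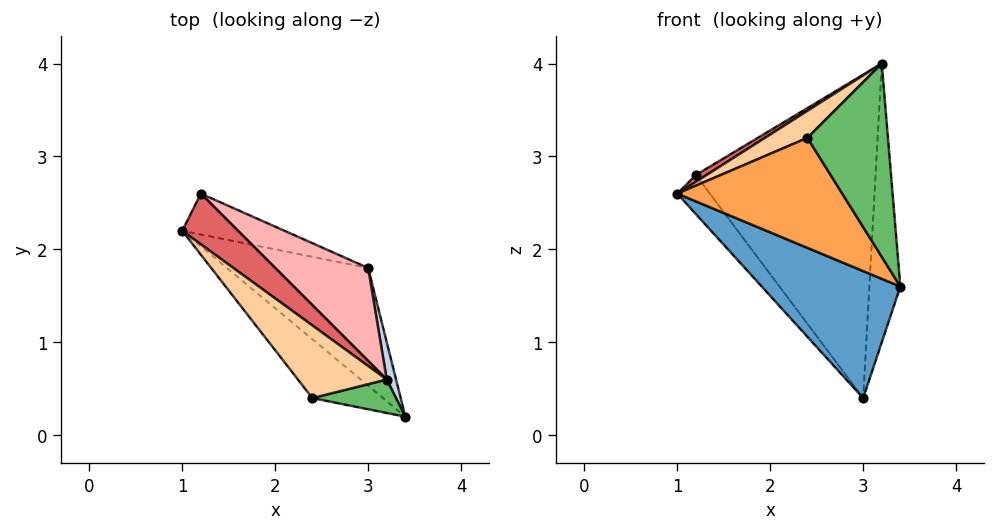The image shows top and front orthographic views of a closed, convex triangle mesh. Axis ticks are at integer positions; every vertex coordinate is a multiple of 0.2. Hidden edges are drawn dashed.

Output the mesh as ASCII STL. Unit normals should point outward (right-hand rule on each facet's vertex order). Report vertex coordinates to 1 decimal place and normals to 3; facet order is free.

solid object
 facet normal -0.667 -0.547 -0.507
  outer loop
   vertex 3.0 1.8 0.4
   vertex 3.4 0.2 1.6
   vertex 1.0 2.2 2.6
  endloop
 endfacet
 facet normal 0.963 0.267 0.036
  outer loop
   vertex 3.2 0.6 4.0
   vertex 3.4 0.2 1.6
   vertex 3.0 1.8 0.4
  endloop
 endfacet
 facet normal -0.682 -0.645 -0.345
  outer loop
   vertex 2.4 0.4 3.2
   vertex 1.0 2.2 2.6
   vertex 3.4 0.2 1.6
  endloop
 endfacet
 facet normal -0.648 -0.266 0.714
  outer loop
   vertex 2.4 0.4 3.2
   vertex 3.2 0.6 4.0
   vertex 1.0 2.2 2.6
  endloop
 endfacet
 facet normal 0.076 -0.983 0.170
  outer loop
   vertex 2.4 0.4 3.2
   vertex 3.4 0.2 1.6
   vertex 3.2 0.6 4.0
  endloop
 endfacet
 facet normal -0.549 0.577 -0.604
  outer loop
   vertex 1.2 2.6 2.8
   vertex 3.0 1.8 0.4
   vertex 1.0 2.2 2.6
  endloop
 endfacet
 facet normal -0.588 -0.107 0.802
  outer loop
   vertex 1.2 2.6 2.8
   vertex 1.0 2.2 2.6
   vertex 3.2 0.6 4.0
  endloop
 endfacet
 facet normal 0.622 0.752 0.216
  outer loop
   vertex 1.2 2.6 2.8
   vertex 3.2 0.6 4.0
   vertex 3.0 1.8 0.4
  endloop
 endfacet
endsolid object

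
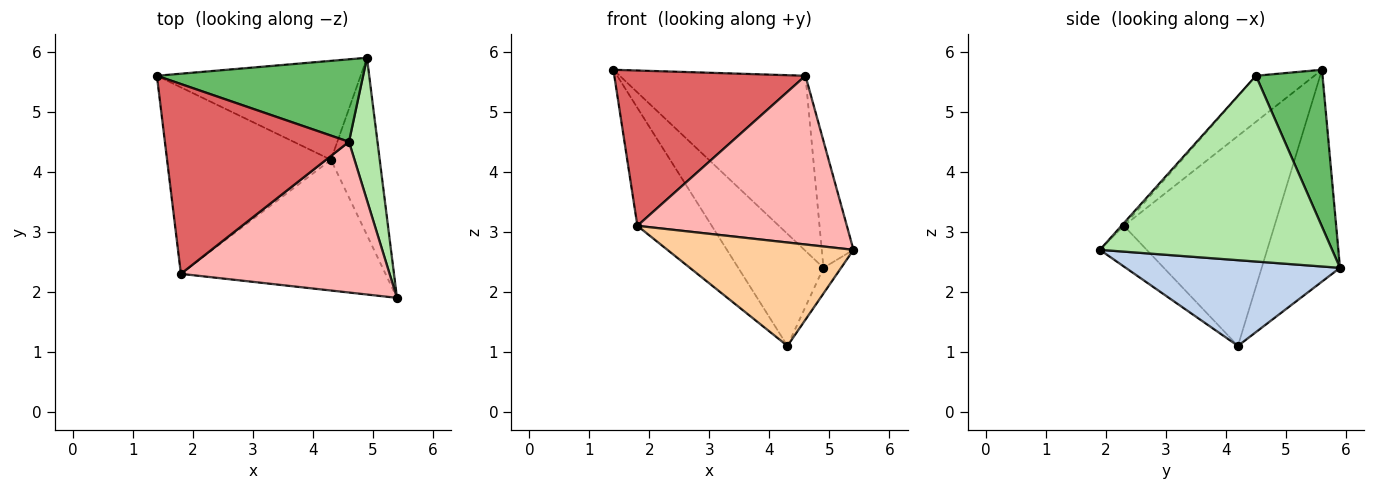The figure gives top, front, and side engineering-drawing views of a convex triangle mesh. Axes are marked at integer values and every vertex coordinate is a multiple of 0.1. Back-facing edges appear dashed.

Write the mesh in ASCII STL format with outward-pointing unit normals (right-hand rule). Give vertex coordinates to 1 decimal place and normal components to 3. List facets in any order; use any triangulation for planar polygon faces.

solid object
 facet normal -0.567 0.617 -0.545
  outer loop
   vertex 4.3 4.2 1.1
   vertex 1.4 5.6 5.7
   vertex 4.9 5.9 2.4
  endloop
 endfacet
 facet normal 0.867 0.071 -0.493
  outer loop
   vertex 4.3 4.2 1.1
   vertex 4.9 5.9 2.4
   vertex 5.4 1.9 2.7
  endloop
 endfacet
 facet normal -0.735 0.363 -0.573
  outer loop
   vertex 1.8 2.3 3.1
   vertex 1.4 5.6 5.7
   vertex 4.3 4.2 1.1
  endloop
 endfacet
 facet normal -0.154 -0.613 -0.775
  outer loop
   vertex 1.8 2.3 3.1
   vertex 4.3 4.2 1.1
   vertex 5.4 1.9 2.7
  endloop
 endfacet
 facet normal 0.308 0.861 0.405
  outer loop
   vertex 4.6 4.5 5.6
   vertex 4.9 5.9 2.4
   vertex 1.4 5.6 5.7
  endloop
 endfacet
 facet normal 0.980 0.134 0.150
  outer loop
   vertex 4.6 4.5 5.6
   vertex 5.4 1.9 2.7
   vertex 4.9 5.9 2.4
  endloop
 endfacet
 facet normal -0.190 -0.622 0.760
  outer loop
   vertex 4.6 4.5 5.6
   vertex 1.4 5.6 5.7
   vertex 1.8 2.3 3.1
  endloop
 endfacet
 facet normal -0.009 -0.746 0.666
  outer loop
   vertex 4.6 4.5 5.6
   vertex 1.8 2.3 3.1
   vertex 5.4 1.9 2.7
  endloop
 endfacet
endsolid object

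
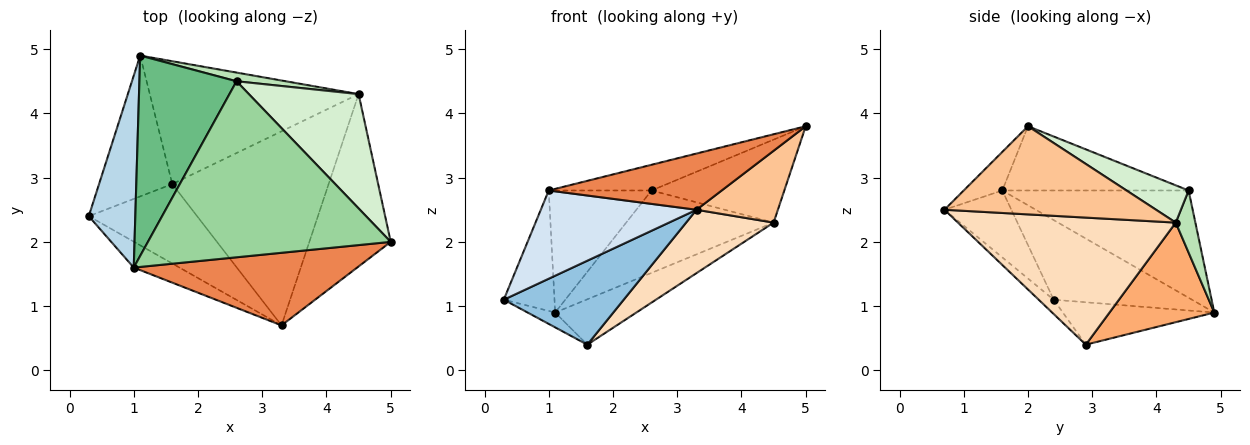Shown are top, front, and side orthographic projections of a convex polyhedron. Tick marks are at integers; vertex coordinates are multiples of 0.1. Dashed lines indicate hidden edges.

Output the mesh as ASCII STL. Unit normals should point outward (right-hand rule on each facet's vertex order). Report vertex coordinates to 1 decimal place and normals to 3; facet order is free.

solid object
 facet normal -0.499 0.091 -0.862
  outer loop
   vertex 1.6 2.9 0.4
   vertex 0.3 2.4 1.1
   vertex 1.1 4.9 0.9
  endloop
 endfacet
 facet normal -0.090 -0.723 -0.685
  outer loop
   vertex 3.3 0.7 2.5
   vertex 0.3 2.4 1.1
   vertex 1.6 2.9 0.4
  endloop
 endfacet
 facet normal -0.823 0.302 0.481
  outer loop
   vertex 1.0 1.6 2.8
   vertex 1.1 4.9 0.9
   vertex 0.3 2.4 1.1
  endloop
 endfacet
 facet normal -0.381 -0.887 -0.261
  outer loop
   vertex 1.0 1.6 2.8
   vertex 0.3 2.4 1.1
   vertex 3.3 0.7 2.5
  endloop
 endfacet
 facet normal -0.135 -0.607 0.783
  outer loop
   vertex 1.0 1.6 2.8
   vertex 3.3 0.7 2.5
   vertex 5.0 2.0 3.8
  endloop
 endfacet
 facet normal 0.408 0.316 -0.856
  outer loop
   vertex 4.5 4.3 2.3
   vertex 1.6 2.9 0.4
   vertex 1.1 4.9 0.9
  endloop
 endfacet
 facet normal 0.707 -0.272 -0.653
  outer loop
   vertex 4.5 4.3 2.3
   vertex 5.0 2.0 3.8
   vertex 3.3 0.7 2.5
  endloop
 endfacet
 facet normal 0.611 -0.246 -0.752
  outer loop
   vertex 4.5 4.3 2.3
   vertex 3.3 0.7 2.5
   vertex 1.6 2.9 0.4
  endloop
 endfacet
 facet normal -0.686 0.379 0.621
  outer loop
   vertex 2.6 4.5 2.8
   vertex 1.1 4.9 0.9
   vertex 1.0 1.6 2.8
  endloop
 endfacet
 facet normal -0.253 0.140 0.957
  outer loop
   vertex 2.6 4.5 2.8
   vertex 1.0 1.6 2.8
   vertex 5.0 2.0 3.8
  endloop
 endfacet
 facet normal 0.131 0.986 0.104
  outer loop
   vertex 2.6 4.5 2.8
   vertex 4.5 4.3 2.3
   vertex 1.1 4.9 0.9
  endloop
 endfacet
 facet normal 0.265 0.566 0.780
  outer loop
   vertex 2.6 4.5 2.8
   vertex 5.0 2.0 3.8
   vertex 4.5 4.3 2.3
  endloop
 endfacet
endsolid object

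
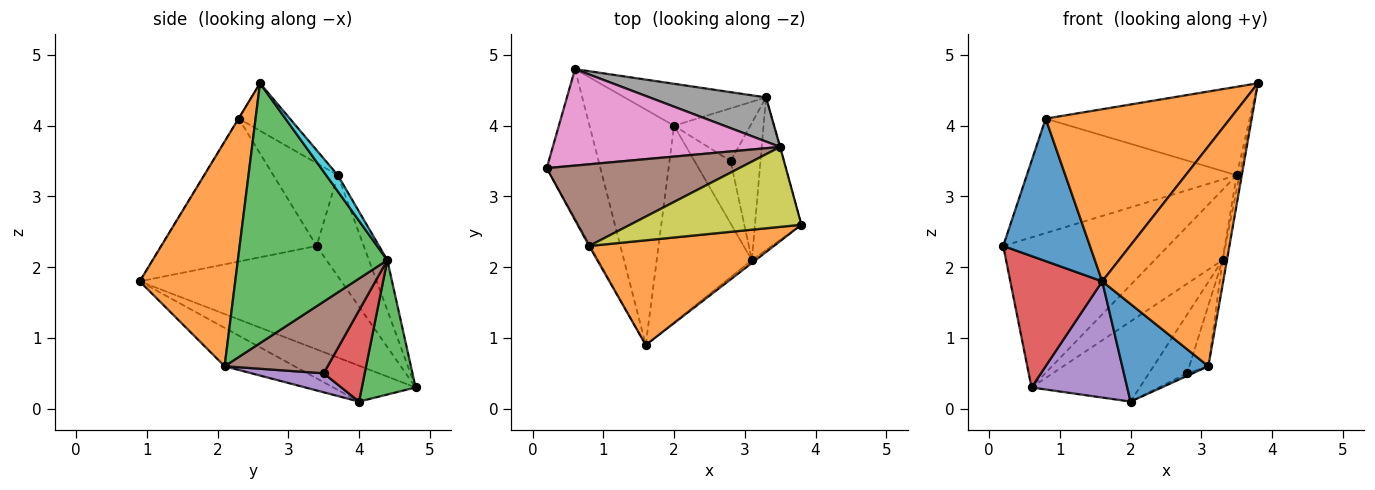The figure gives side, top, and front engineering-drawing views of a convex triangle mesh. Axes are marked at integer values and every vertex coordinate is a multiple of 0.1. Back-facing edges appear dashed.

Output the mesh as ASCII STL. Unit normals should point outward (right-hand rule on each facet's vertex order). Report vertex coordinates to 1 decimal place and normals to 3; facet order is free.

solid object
 facet normal -0.873 -0.488 -0.007
  outer loop
   vertex 0.8 2.3 4.1
   vertex 0.2 3.4 2.3
   vertex 1.6 0.9 1.8
  endloop
 endfacet
 facet normal -0.001 -0.854 0.520
  outer loop
   vertex 0.8 2.3 4.1
   vertex 1.6 0.9 1.8
   vertex 3.8 2.6 4.6
  endloop
 endfacet
 facet normal 0.403 0.811 -0.424
  outer loop
   vertex 0.6 4.8 0.3
   vertex 3.3 4.4 2.1
   vertex 2.0 4.0 0.1
  endloop
 endfacet
 facet normal -0.823 -0.375 -0.427
  outer loop
   vertex 0.6 4.8 0.3
   vertex 1.6 0.9 1.8
   vertex 0.2 3.4 2.3
  endloop
 endfacet
 facet normal -0.356 -0.414 -0.838
  outer loop
   vertex 0.6 4.8 0.3
   vertex 2.0 4.0 0.1
   vertex 1.6 0.9 1.8
  endloop
 endfacet
 facet normal -0.243 0.790 0.563
  outer loop
   vertex 3.5 3.7 3.3
   vertex 0.2 3.4 2.3
   vertex 0.8 2.3 4.1
  endloop
 endfacet
 facet normal -0.234 0.818 0.526
  outer loop
   vertex 3.5 3.7 3.3
   vertex 0.6 4.8 0.3
   vertex 0.2 3.4 2.3
  endloop
 endfacet
 facet normal -0.224 0.825 0.519
  outer loop
   vertex 3.5 3.7 3.3
   vertex 3.3 4.4 2.1
   vertex 0.6 4.8 0.3
  endloop
 endfacet
 facet normal -0.183 0.729 0.659
  outer loop
   vertex 3.5 3.7 3.3
   vertex 0.8 2.3 4.1
   vertex 3.8 2.6 4.6
  endloop
 endfacet
 facet normal 0.971 0.237 -0.024
  outer loop
   vertex 3.5 3.7 3.3
   vertex 3.8 2.6 4.6
   vertex 3.3 4.4 2.1
  endloop
 endfacet
 facet normal -0.339 -0.418 -0.843
  outer loop
   vertex 3.1 2.1 0.6
   vertex 1.6 0.9 1.8
   vertex 2.0 4.0 0.1
  endloop
 endfacet
 facet normal 0.620 -0.785 -0.010
  outer loop
   vertex 3.1 2.1 0.6
   vertex 3.8 2.6 4.6
   vertex 1.6 0.9 1.8
  endloop
 endfacet
 facet normal 0.984 0.029 -0.176
  outer loop
   vertex 3.1 2.1 0.6
   vertex 3.3 4.4 2.1
   vertex 3.8 2.6 4.6
  endloop
 endfacet
 facet normal 0.624 0.581 -0.522
  outer loop
   vertex 2.8 3.5 0.5
   vertex 2.0 4.0 0.1
   vertex 3.3 4.4 2.1
  endloop
 endfacet
 facet normal 0.465 0.036 -0.885
  outer loop
   vertex 2.8 3.5 0.5
   vertex 3.1 2.1 0.6
   vertex 2.0 4.0 0.1
  endloop
 endfacet
 facet normal 0.910 0.168 -0.379
  outer loop
   vertex 2.8 3.5 0.5
   vertex 3.3 4.4 2.1
   vertex 3.1 2.1 0.6
  endloop
 endfacet
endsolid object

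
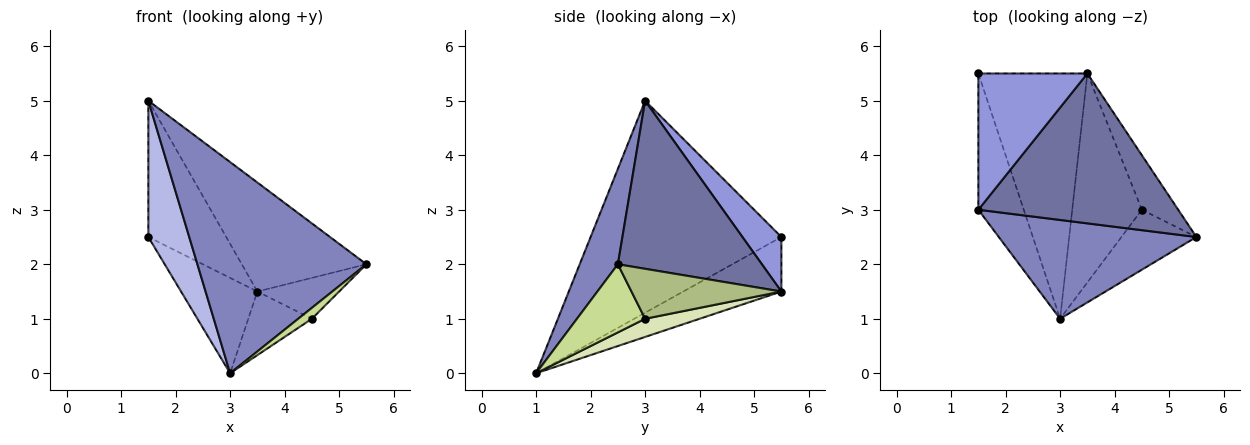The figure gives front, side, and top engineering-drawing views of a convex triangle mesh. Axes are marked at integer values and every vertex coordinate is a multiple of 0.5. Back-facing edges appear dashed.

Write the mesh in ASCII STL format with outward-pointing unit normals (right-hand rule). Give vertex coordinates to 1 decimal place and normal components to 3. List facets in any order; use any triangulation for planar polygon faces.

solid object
 facet normal 0.562 0.486 0.669
  outer loop
   vertex 3.5 5.5 1.5
   vertex 1.5 3.0 5.0
   vertex 5.5 2.5 2.0
  endloop
 endfacet
 facet normal 0.200 -0.887 0.415
  outer loop
   vertex 3.0 1.0 0.0
   vertex 5.5 2.5 2.0
   vertex 1.5 3.0 5.0
  endloop
 endfacet
 facet normal 0.333 0.667 0.667
  outer loop
   vertex 1.5 5.5 2.5
   vertex 1.5 3.0 5.0
   vertex 3.5 5.5 1.5
  endloop
 endfacet
 facet normal -0.957 -0.205 -0.205
  outer loop
   vertex 1.5 5.5 2.5
   vertex 3.0 1.0 0.0
   vertex 1.5 3.0 5.0
  endloop
 endfacet
 facet normal -0.422 0.329 -0.845
  outer loop
   vertex 1.5 5.5 2.5
   vertex 3.5 5.5 1.5
   vertex 3.0 1.0 0.0
  endloop
 endfacet
 facet normal 0.740 0.404 -0.538
  outer loop
   vertex 4.5 3.0 1.0
   vertex 3.5 5.5 1.5
   vertex 5.5 2.5 2.0
  endloop
 endfacet
 facet normal 0.667 -0.133 -0.733
  outer loop
   vertex 4.5 3.0 1.0
   vertex 5.5 2.5 2.0
   vertex 3.0 1.0 0.0
  endloop
 endfacet
 facet normal 0.242 0.282 -0.928
  outer loop
   vertex 4.5 3.0 1.0
   vertex 3.0 1.0 0.0
   vertex 3.5 5.5 1.5
  endloop
 endfacet
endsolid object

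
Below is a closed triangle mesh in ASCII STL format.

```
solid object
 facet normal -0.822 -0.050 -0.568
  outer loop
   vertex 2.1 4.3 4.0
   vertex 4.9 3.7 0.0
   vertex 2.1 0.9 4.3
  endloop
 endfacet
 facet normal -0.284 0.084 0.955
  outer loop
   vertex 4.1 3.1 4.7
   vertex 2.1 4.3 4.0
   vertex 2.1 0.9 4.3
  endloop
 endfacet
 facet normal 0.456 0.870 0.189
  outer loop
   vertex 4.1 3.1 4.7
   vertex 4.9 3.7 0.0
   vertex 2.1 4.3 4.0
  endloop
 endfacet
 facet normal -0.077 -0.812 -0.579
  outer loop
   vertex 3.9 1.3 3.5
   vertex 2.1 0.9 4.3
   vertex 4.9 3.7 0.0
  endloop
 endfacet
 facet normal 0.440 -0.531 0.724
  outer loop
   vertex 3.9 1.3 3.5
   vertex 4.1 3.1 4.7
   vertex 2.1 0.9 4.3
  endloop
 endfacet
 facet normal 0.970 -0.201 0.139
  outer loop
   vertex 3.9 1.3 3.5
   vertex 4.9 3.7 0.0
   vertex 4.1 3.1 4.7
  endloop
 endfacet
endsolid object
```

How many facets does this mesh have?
6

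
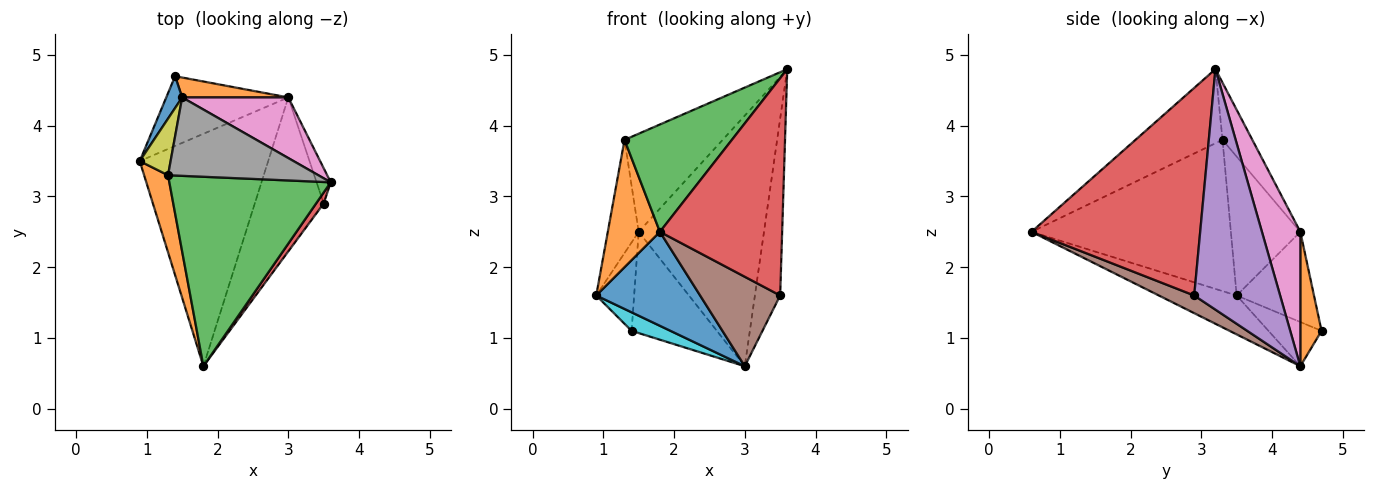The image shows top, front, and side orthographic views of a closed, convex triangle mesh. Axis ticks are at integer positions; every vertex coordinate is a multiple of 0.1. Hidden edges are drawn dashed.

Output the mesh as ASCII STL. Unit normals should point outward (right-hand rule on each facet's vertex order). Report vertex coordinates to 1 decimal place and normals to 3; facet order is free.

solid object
 facet normal -0.270 -0.361 -0.893
  outer loop
   vertex 3.0 4.4 0.6
   vertex 1.8 0.6 2.5
   vertex 0.9 3.5 1.6
  endloop
 endfacet
 facet normal -0.956 -0.250 0.151
  outer loop
   vertex 1.3 3.3 3.8
   vertex 0.9 3.5 1.6
   vertex 1.8 0.6 2.5
  endloop
 endfacet
 facet normal -0.371 -0.458 0.808
  outer loop
   vertex 1.3 3.3 3.8
   vertex 1.8 0.6 2.5
   vertex 3.6 3.2 4.8
  endloop
 endfacet
 facet normal 0.809 -0.587 0.030
  outer loop
   vertex 3.5 2.9 1.6
   vertex 3.6 3.2 4.8
   vertex 1.8 0.6 2.5
  endloop
 endfacet
 facet normal 0.958 0.282 -0.056
  outer loop
   vertex 3.5 2.9 1.6
   vertex 3.0 4.4 0.6
   vertex 3.6 3.2 4.8
  endloop
 endfacet
 facet normal 0.217 -0.490 -0.844
  outer loop
   vertex 3.5 2.9 1.6
   vertex 1.8 0.6 2.5
   vertex 3.0 4.4 0.6
  endloop
 endfacet
 facet normal 0.285 0.932 0.225
  outer loop
   vertex 1.5 4.4 2.5
   vertex 3.6 3.2 4.8
   vertex 3.0 4.4 0.6
  endloop
 endfacet
 facet normal -0.231 0.760 0.607
  outer loop
   vertex 1.5 4.4 2.5
   vertex 1.3 3.3 3.8
   vertex 3.6 3.2 4.8
  endloop
 endfacet
 facet normal -0.896 0.398 0.199
  outer loop
   vertex 1.5 4.4 2.5
   vertex 0.9 3.5 1.6
   vertex 1.3 3.3 3.8
  endloop
 endfacet
 facet normal -0.330 -0.242 -0.912
  outer loop
   vertex 1.4 4.7 1.1
   vertex 3.0 4.4 0.6
   vertex 0.9 3.5 1.6
  endloop
 endfacet
 facet normal -0.887 0.435 0.157
  outer loop
   vertex 1.4 4.7 1.1
   vertex 0.9 3.5 1.6
   vertex 1.5 4.4 2.5
  endloop
 endfacet
 facet normal 0.237 0.953 0.187
  outer loop
   vertex 1.4 4.7 1.1
   vertex 1.5 4.4 2.5
   vertex 3.0 4.4 0.6
  endloop
 endfacet
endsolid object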